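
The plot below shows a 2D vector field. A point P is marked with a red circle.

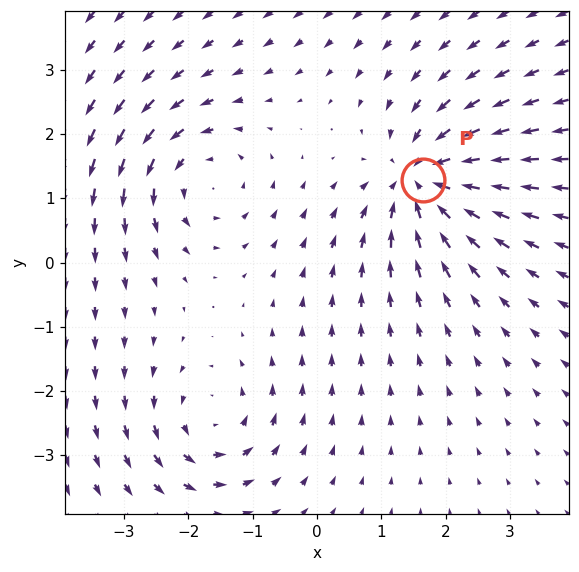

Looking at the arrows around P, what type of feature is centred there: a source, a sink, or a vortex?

At P (1.7, 1.3) the arrows converge inward. Divergence about -5, curl ≈0 — negative divergence with near-zero curl is a sink.

sink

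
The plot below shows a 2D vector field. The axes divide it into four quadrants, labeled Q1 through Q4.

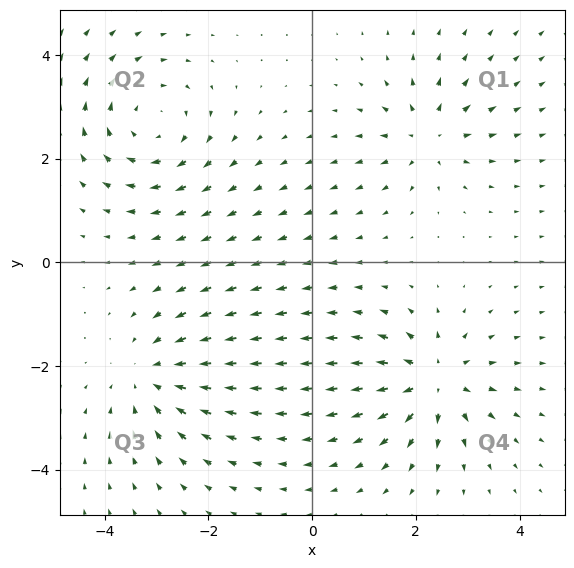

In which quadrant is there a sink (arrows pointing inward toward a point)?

Q3

The sink sits at approximately (-3.1, -2.2), which lies in quadrant Q3. The divergence there is about -4, negative as expected for a sink.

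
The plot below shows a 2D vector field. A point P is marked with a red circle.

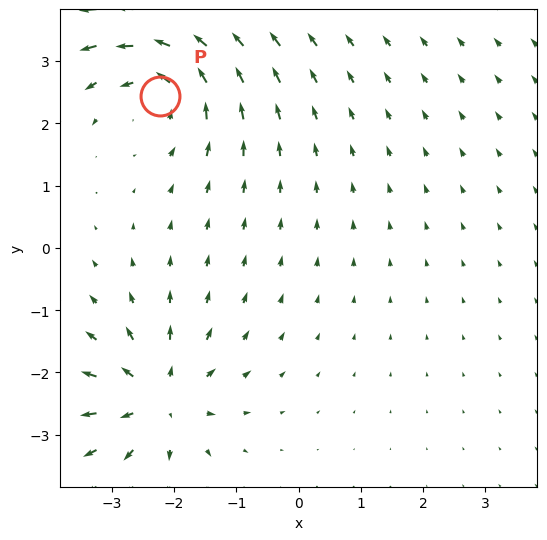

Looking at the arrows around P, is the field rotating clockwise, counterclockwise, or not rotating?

counterclockwise

Near P at (-2.2, 2.4) the arrows circulate counterclockwise. The curl (z-component) there is about +4; positive curl means counterclockwise rotation.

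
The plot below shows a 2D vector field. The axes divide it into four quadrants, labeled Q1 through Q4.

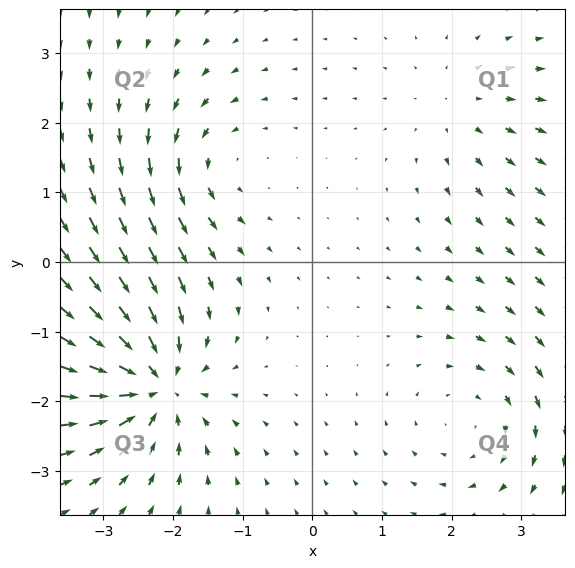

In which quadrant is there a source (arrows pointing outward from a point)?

The source sits at approximately (2.1, 2.2), which lies in quadrant Q1. The divergence there is about +2, positive as expected for a source.

Q1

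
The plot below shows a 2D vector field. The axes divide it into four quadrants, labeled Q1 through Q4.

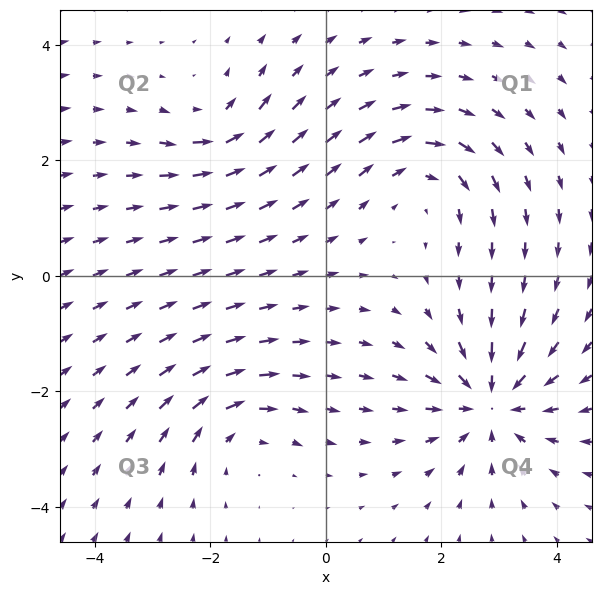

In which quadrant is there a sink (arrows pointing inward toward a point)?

Q4

The sink sits at approximately (2.9, -2.2), which lies in quadrant Q4. The divergence there is about -5, negative as expected for a sink.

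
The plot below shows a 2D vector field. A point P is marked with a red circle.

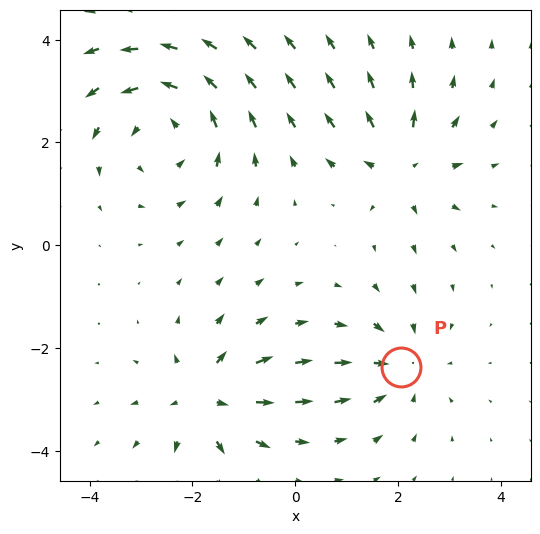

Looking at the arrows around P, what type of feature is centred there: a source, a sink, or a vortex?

At P (2.1, -2.4) the arrows converge inward. Divergence about -3, curl ≈0 — negative divergence with near-zero curl is a sink.

sink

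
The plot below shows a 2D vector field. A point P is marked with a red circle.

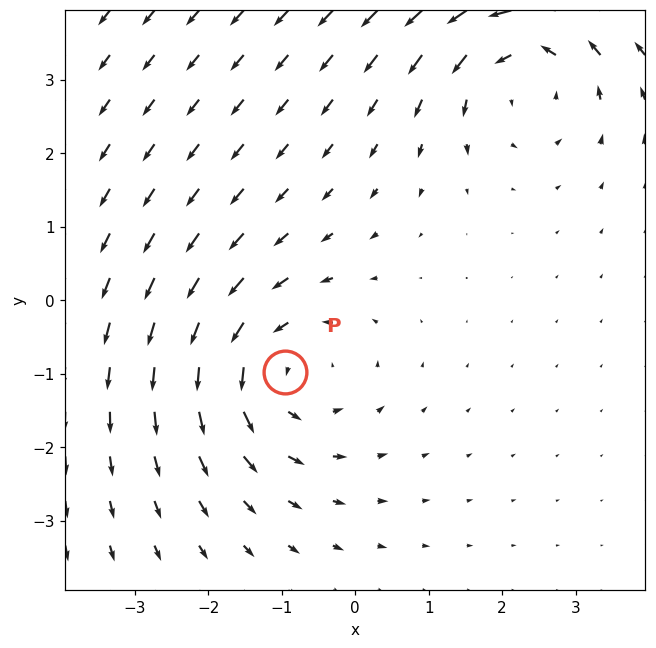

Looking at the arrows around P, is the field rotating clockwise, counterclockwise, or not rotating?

counterclockwise

Near P at (-1.0, -1.0) the arrows circulate counterclockwise. The curl (z-component) there is about +3; positive curl means counterclockwise rotation.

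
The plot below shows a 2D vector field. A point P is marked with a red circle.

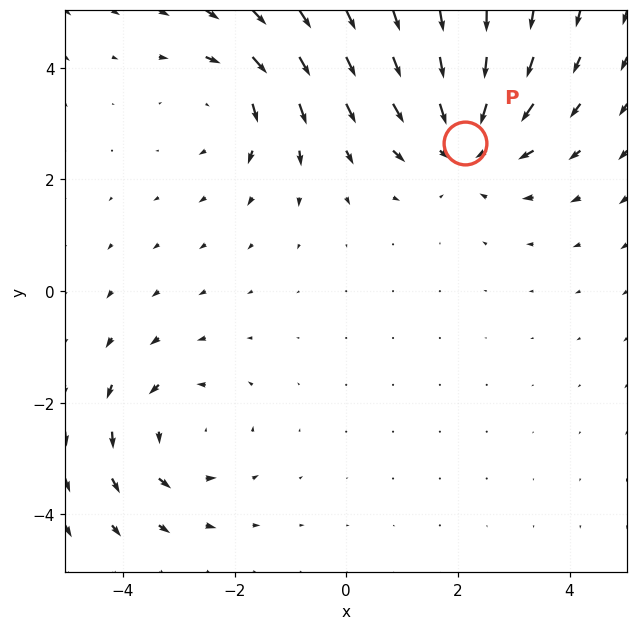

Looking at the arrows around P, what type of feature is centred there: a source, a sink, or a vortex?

At P (2.1, 2.7) the arrows converge inward. Divergence about -4, curl ≈0 — negative divergence with near-zero curl is a sink.

sink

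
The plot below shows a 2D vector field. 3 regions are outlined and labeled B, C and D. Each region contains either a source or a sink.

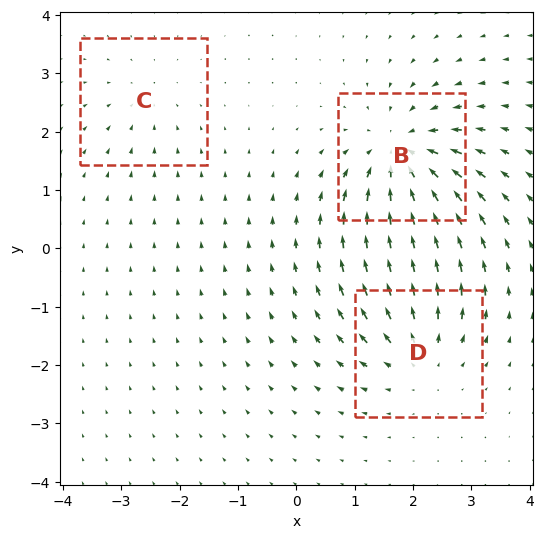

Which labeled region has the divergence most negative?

Divergence at each region's feature centre — B: about -5, C: about -2, D: about +4. Region B is most negative.

B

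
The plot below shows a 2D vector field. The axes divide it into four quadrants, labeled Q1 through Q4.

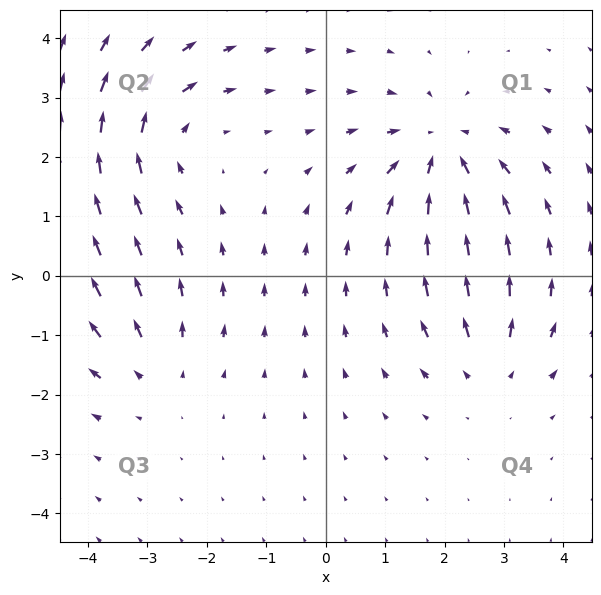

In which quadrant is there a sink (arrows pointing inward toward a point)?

The sink sits at approximately (1.9, 2.1), which lies in quadrant Q1. The divergence there is about -4, negative as expected for a sink.

Q1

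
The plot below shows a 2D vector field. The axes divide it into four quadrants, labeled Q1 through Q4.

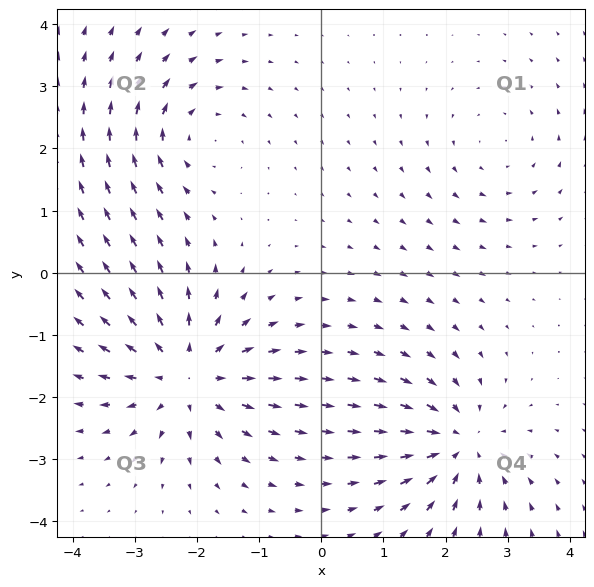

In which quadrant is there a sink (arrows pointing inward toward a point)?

The sink sits at approximately (2.2, -2.8), which lies in quadrant Q4. The divergence there is about -5, negative as expected for a sink.

Q4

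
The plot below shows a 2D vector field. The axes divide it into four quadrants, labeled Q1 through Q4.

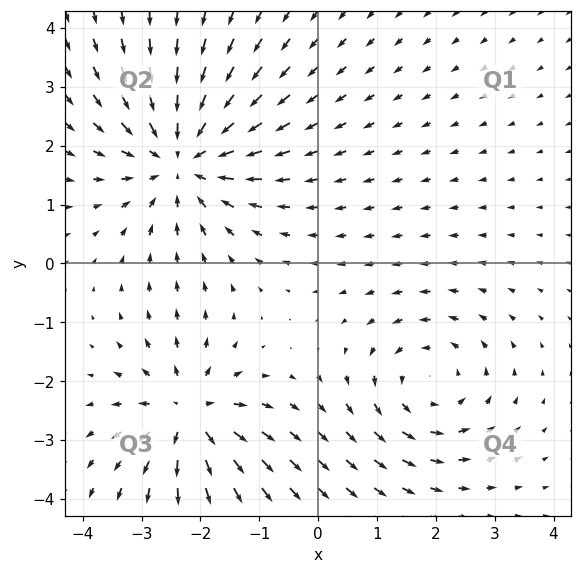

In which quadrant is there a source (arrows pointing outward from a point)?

The source sits at approximately (-2.2, -2.6), which lies in quadrant Q3. The divergence there is about +5, positive as expected for a source.

Q3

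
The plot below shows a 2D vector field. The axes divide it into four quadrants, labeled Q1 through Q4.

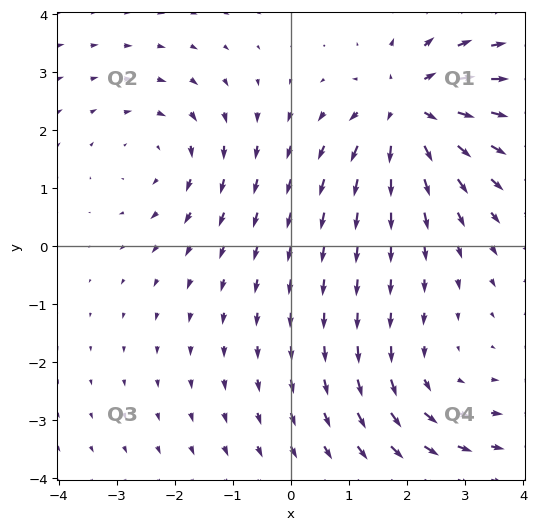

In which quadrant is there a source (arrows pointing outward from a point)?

The source sits at approximately (2.0, 2.4), which lies in quadrant Q1. The divergence there is about +5, positive as expected for a source.

Q1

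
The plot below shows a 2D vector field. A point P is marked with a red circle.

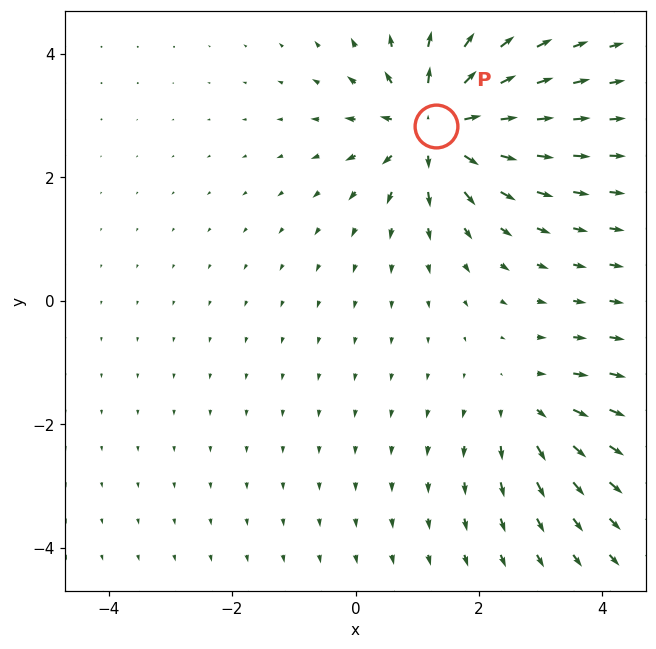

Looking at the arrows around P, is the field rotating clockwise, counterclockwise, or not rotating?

Near P at (1.3, 2.8) the arrows show no circulation. The curl there is ≈0.

not rotating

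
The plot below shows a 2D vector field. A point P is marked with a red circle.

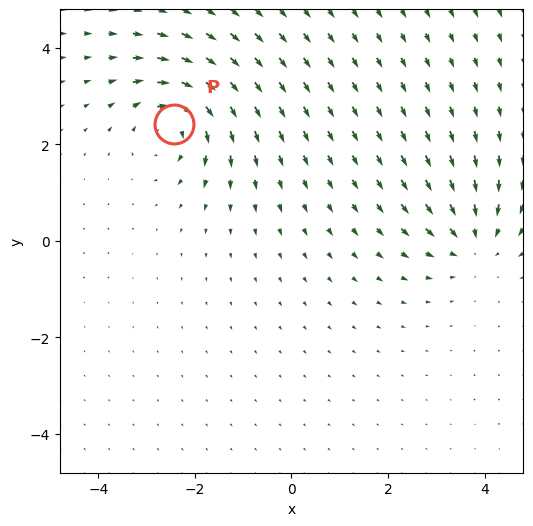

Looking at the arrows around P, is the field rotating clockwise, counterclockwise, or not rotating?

clockwise

Near P at (-2.4, 2.4) the arrows circulate clockwise. The curl (z-component) there is about -6; negative curl means clockwise rotation.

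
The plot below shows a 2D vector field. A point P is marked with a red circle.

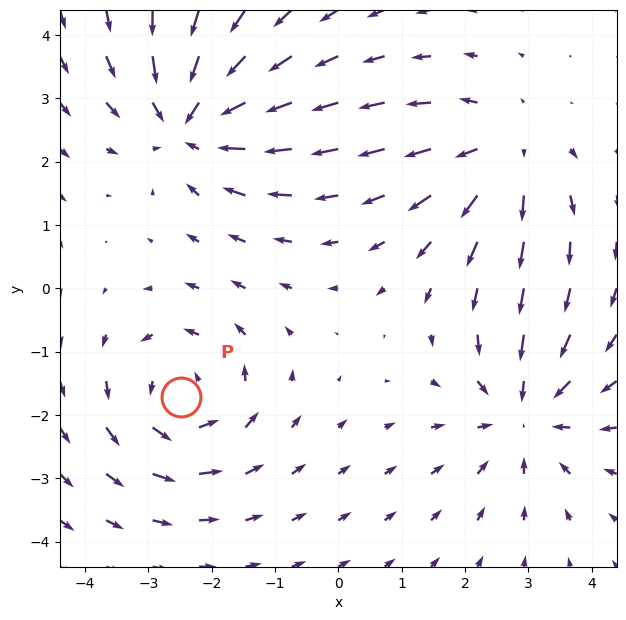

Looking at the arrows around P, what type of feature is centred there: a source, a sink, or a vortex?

At P (-2.5, -1.7) the arrows circulate counterclockwise. Divergence ≈0, curl about +4 — near-zero divergence with nonzero curl is a vortex.

vortex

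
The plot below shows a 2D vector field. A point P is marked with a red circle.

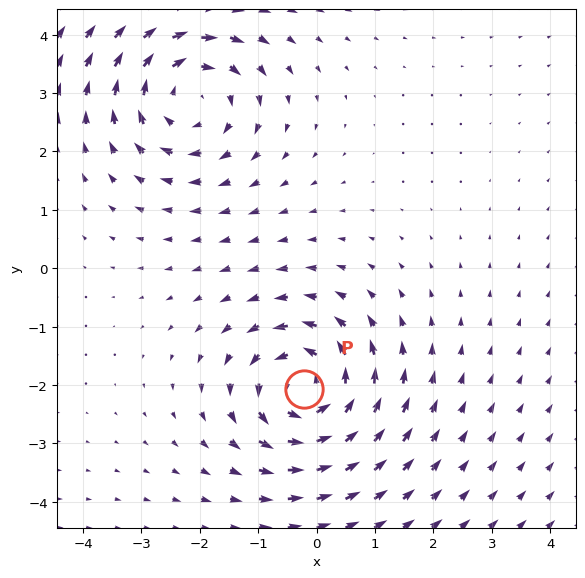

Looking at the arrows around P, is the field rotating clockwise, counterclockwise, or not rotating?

Near P at (-0.2, -2.1) the arrows circulate counterclockwise. The curl (z-component) there is about +6; positive curl means counterclockwise rotation.

counterclockwise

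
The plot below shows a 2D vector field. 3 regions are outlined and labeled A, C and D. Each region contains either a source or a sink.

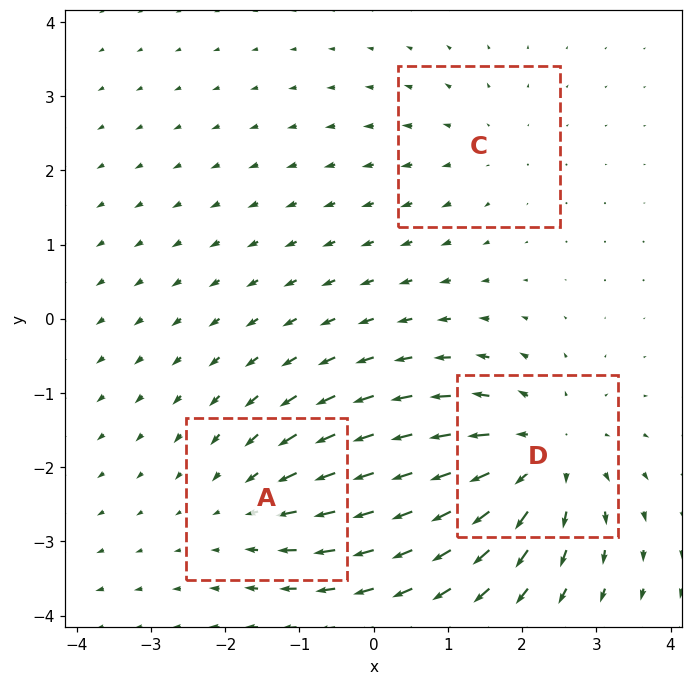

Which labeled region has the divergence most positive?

D

Divergence at each region's feature centre — A: about -3, C: about +2, D: about +4. Region D is most positive.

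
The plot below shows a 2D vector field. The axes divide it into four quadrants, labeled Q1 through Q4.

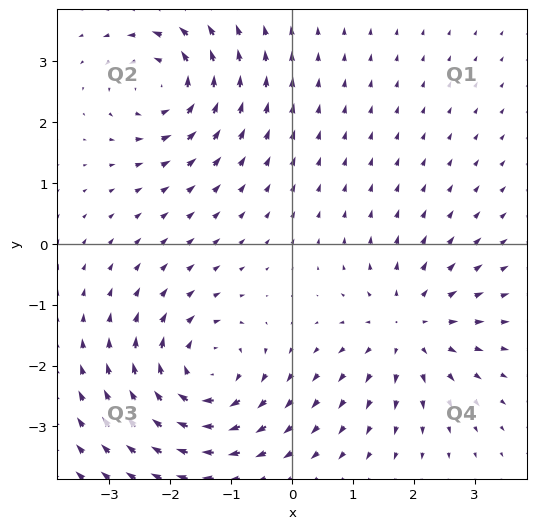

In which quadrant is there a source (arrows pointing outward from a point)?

The source sits at approximately (1.9, -1.4), which lies in quadrant Q4. The divergence there is about +4, positive as expected for a source.

Q4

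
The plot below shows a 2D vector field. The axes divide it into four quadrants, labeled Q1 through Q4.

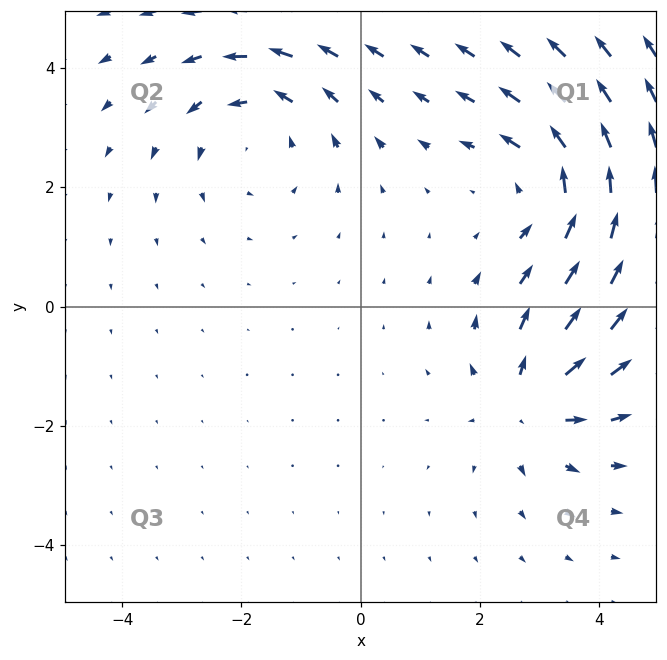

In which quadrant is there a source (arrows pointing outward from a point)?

The source sits at approximately (2.8, -1.6), which lies in quadrant Q4. The divergence there is about +5, positive as expected for a source.

Q4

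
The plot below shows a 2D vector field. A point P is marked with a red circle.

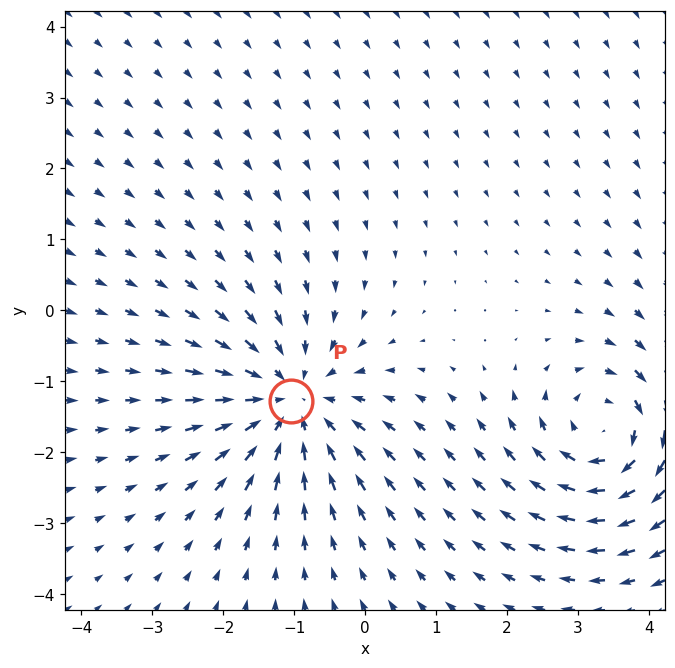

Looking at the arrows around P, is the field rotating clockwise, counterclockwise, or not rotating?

Near P at (-1.1, -1.3) the arrows show no circulation. The curl there is ≈0.

not rotating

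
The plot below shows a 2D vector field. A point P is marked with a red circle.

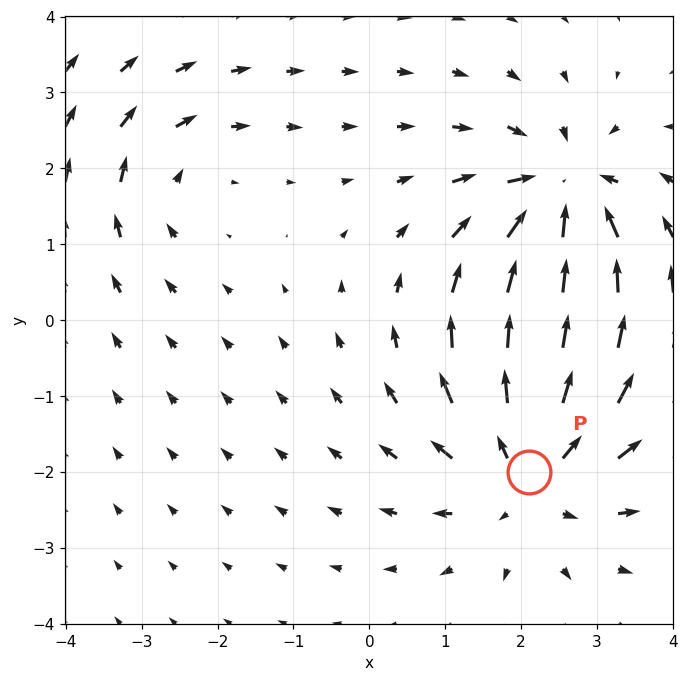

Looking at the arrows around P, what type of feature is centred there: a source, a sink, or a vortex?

source

At P (2.1, -2.0) the arrows spread outward. Divergence about +4, curl ≈0 — positive divergence with near-zero curl is a source.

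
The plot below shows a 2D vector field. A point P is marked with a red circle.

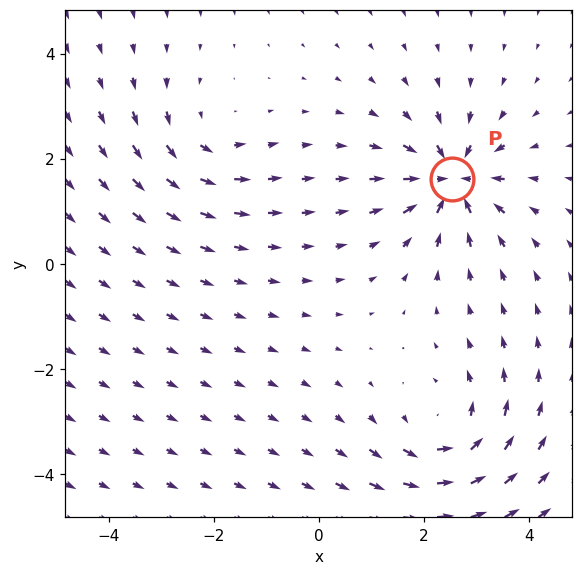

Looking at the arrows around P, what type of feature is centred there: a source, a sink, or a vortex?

At P (2.5, 1.6) the arrows converge inward. Divergence about -6, curl ≈0 — negative divergence with near-zero curl is a sink.

sink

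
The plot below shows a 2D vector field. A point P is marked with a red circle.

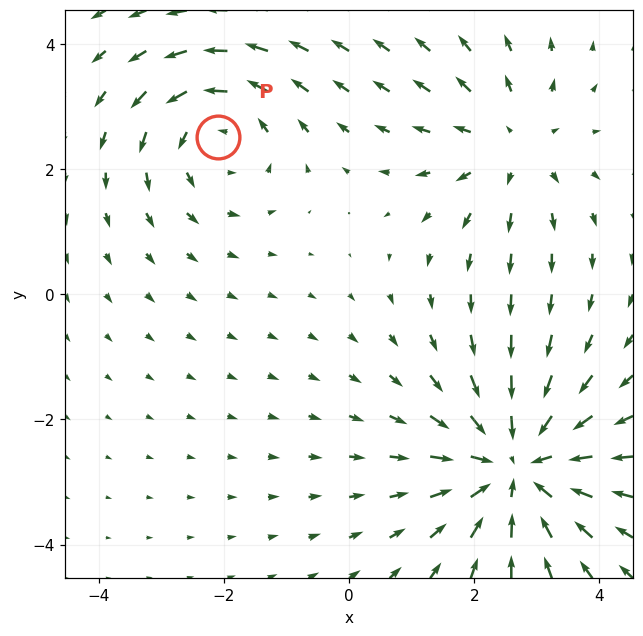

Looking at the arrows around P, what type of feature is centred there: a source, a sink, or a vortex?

At P (-2.1, 2.5) the arrows circulate counterclockwise. Divergence ≈0, curl about +3 — near-zero divergence with nonzero curl is a vortex.

vortex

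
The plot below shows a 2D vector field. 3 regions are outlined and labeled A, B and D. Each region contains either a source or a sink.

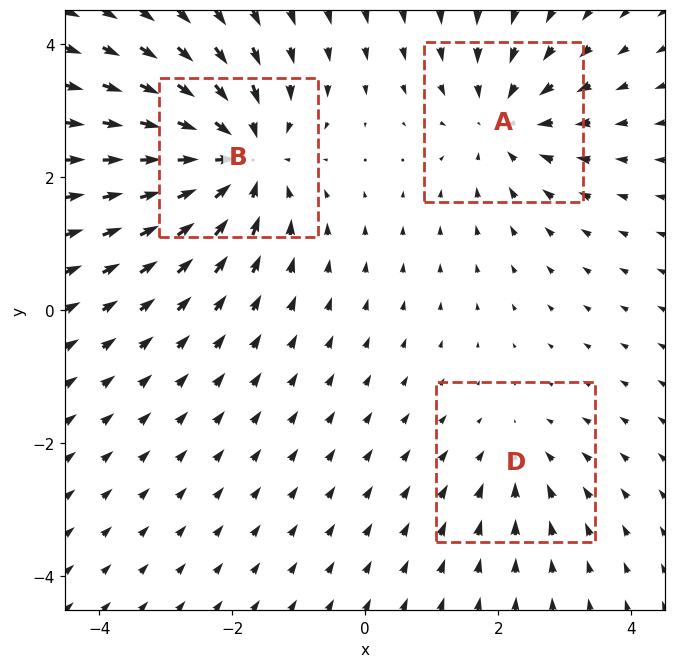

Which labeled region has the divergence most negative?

B

Divergence at each region's feature centre — A: about -4, B: about -5, D: about -2. Region B is most negative.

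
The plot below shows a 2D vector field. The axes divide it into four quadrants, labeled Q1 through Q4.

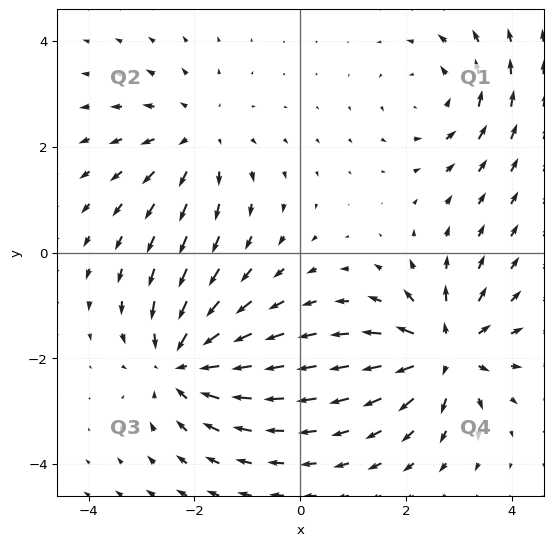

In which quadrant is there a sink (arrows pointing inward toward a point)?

Q3

The sink sits at approximately (-2.2, -2.1), which lies in quadrant Q3. The divergence there is about -5, negative as expected for a sink.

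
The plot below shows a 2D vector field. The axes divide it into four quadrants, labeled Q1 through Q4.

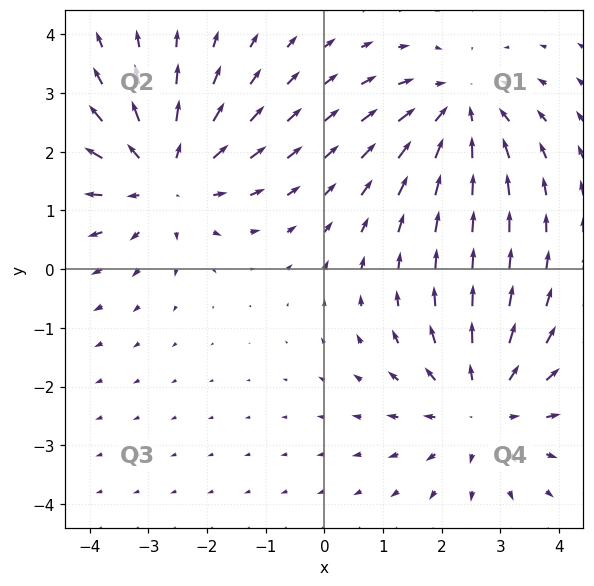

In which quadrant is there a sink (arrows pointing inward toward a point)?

Q1

The sink sits at approximately (2.3, 2.7), which lies in quadrant Q1. The divergence there is about -3, negative as expected for a sink.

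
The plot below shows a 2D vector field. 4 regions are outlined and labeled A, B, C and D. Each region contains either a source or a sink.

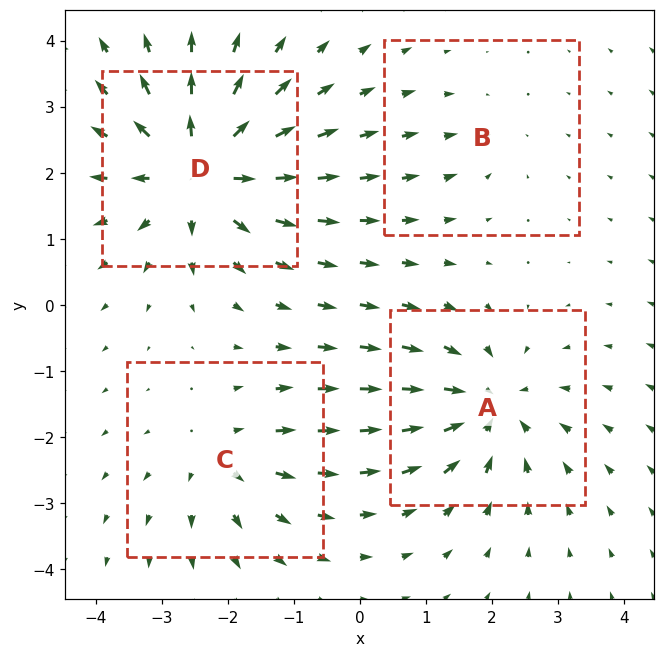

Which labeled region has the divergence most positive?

Divergence at each region's feature centre — A: about -5, B: about -2, C: about +4, D: about +7. Region D is most positive.

D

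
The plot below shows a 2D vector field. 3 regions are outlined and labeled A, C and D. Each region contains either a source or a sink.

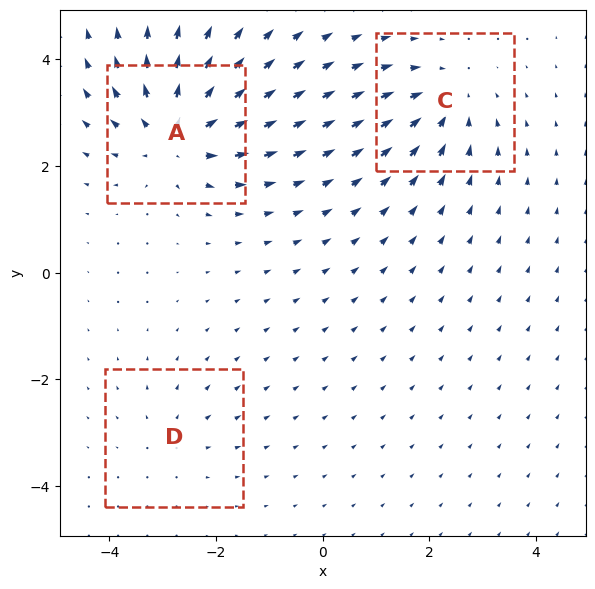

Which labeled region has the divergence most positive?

A

Divergence at each region's feature centre — A: about +5, C: about -4, D: about +2. Region A is most positive.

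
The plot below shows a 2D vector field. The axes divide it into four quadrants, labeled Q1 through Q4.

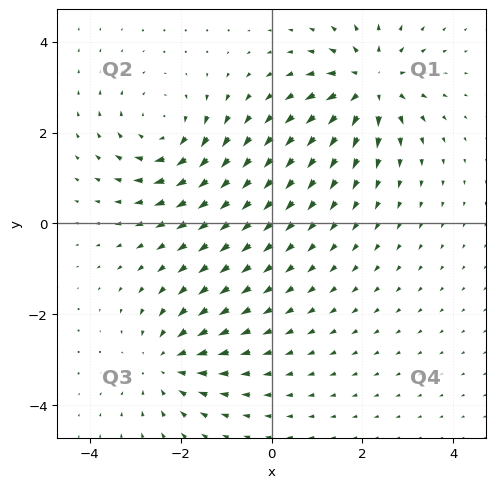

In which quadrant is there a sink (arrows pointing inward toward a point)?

Q3

The sink sits at approximately (-2.3, -3.1), which lies in quadrant Q3. The divergence there is about -4, negative as expected for a sink.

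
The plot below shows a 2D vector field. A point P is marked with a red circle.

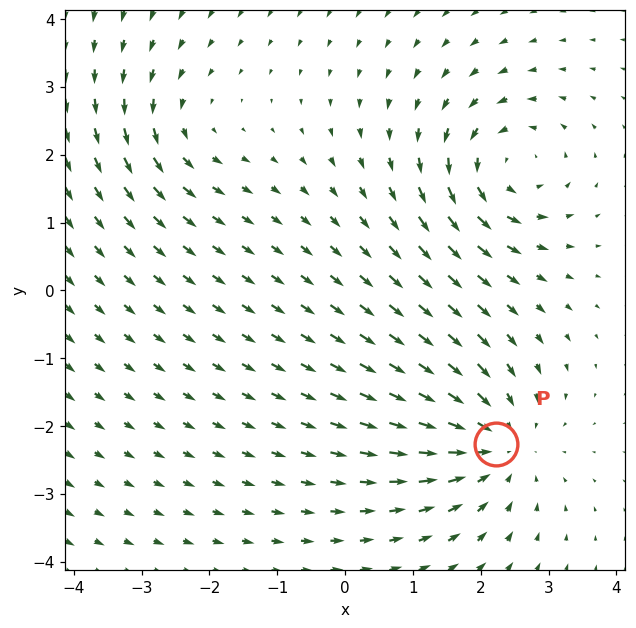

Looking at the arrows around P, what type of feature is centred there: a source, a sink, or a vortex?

sink

At P (2.2, -2.3) the arrows converge inward. Divergence about -4, curl ≈0 — negative divergence with near-zero curl is a sink.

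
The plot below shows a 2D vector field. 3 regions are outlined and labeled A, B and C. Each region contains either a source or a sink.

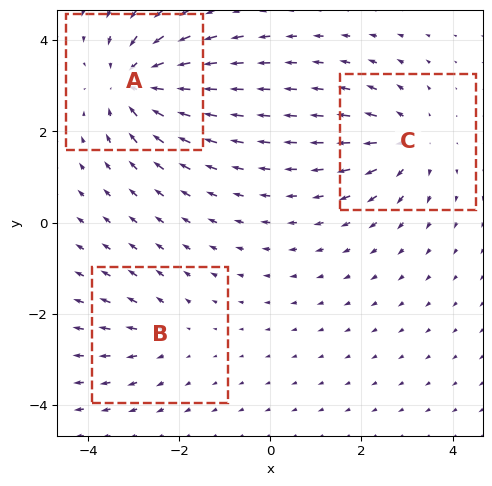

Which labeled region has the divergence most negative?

A

Divergence at each region's feature centre — A: about -5, B: about +2, C: about +3. Region A is most negative.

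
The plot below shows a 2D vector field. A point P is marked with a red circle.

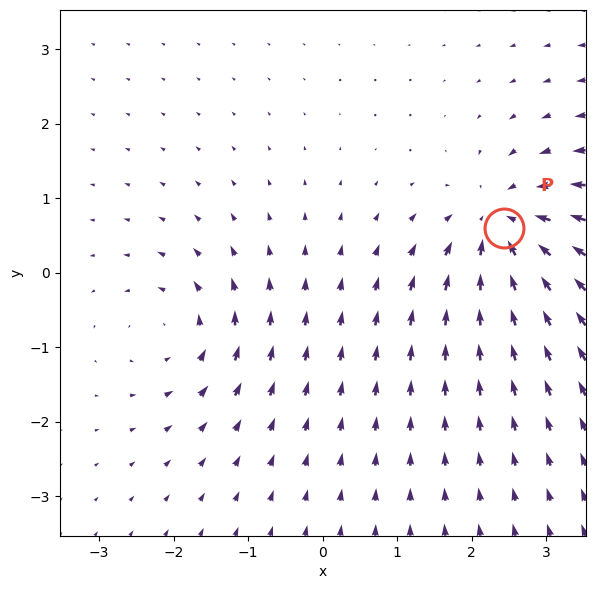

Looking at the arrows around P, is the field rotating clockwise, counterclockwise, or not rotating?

Near P at (2.4, 0.6) the arrows show no circulation. The curl there is ≈0.

not rotating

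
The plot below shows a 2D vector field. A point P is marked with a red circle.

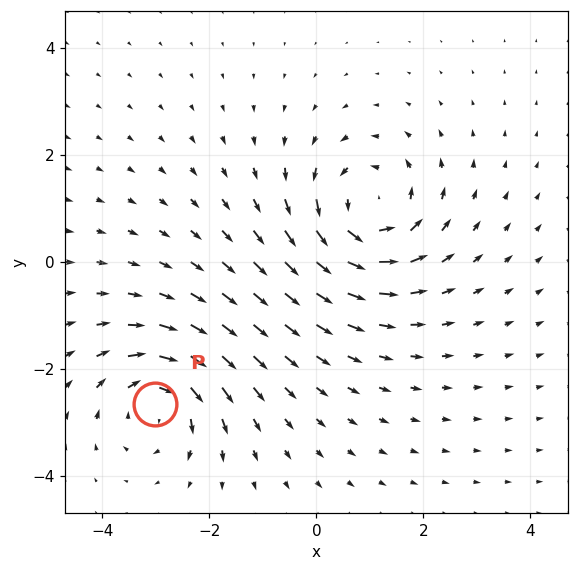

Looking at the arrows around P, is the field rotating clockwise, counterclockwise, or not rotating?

clockwise

Near P at (-3.0, -2.6) the arrows circulate clockwise. The curl (z-component) there is about -4; negative curl means clockwise rotation.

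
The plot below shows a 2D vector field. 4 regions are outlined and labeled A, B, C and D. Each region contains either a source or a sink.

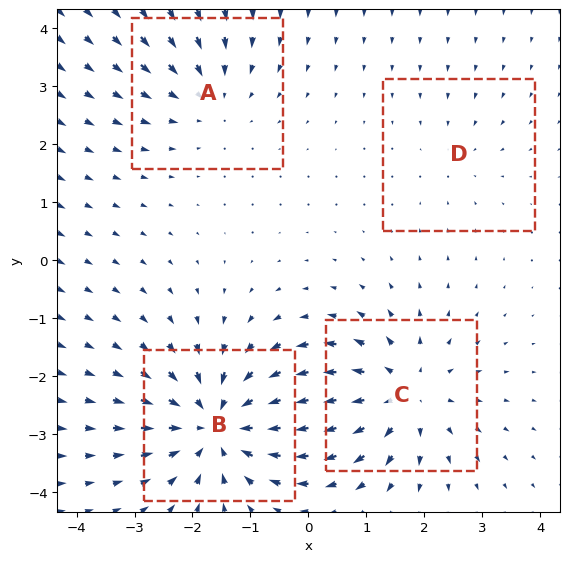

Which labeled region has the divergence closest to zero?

Divergence at each region's feature centre — A: about -3, B: about -6, C: about +5, D: about -2. Region D is closest to zero.

D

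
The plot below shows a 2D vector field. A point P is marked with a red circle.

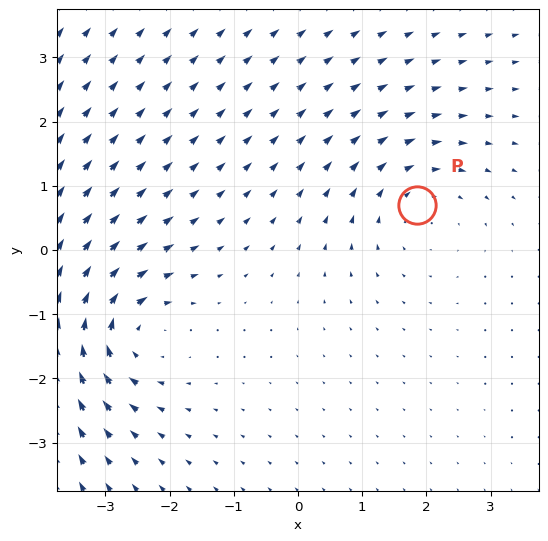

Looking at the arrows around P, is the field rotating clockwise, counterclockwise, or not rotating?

Near P at (1.9, 0.7) the arrows circulate clockwise. The curl (z-component) there is about -3; negative curl means clockwise rotation.

clockwise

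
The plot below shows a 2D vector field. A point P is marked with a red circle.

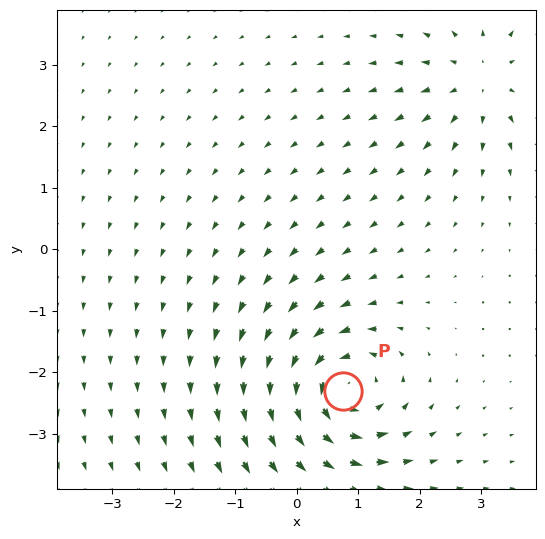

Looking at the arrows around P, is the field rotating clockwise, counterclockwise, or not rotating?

counterclockwise

Near P at (0.8, -2.3) the arrows circulate counterclockwise. The curl (z-component) there is about +6; positive curl means counterclockwise rotation.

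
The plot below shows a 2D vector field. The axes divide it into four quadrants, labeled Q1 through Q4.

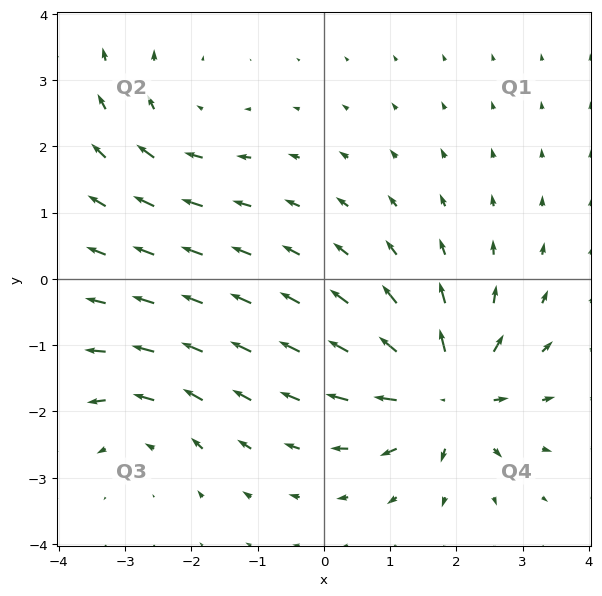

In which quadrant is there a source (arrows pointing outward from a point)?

The source sits at approximately (1.8, -1.7), which lies in quadrant Q4. The divergence there is about +6, positive as expected for a source.

Q4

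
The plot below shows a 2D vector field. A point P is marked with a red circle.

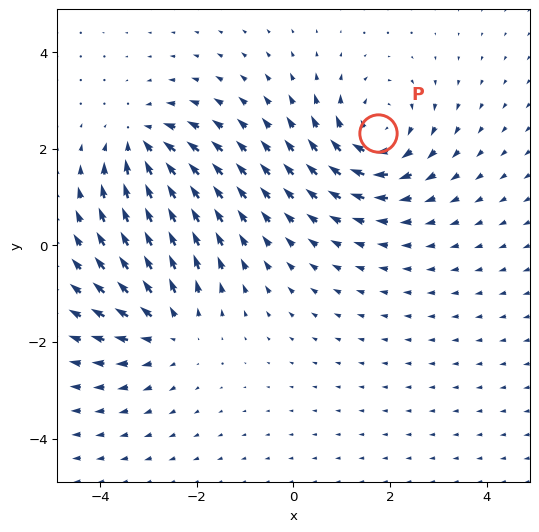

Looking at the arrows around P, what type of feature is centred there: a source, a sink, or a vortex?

vortex

At P (1.8, 2.3) the arrows circulate clockwise. Divergence ≈0, curl about -4 — near-zero divergence with nonzero curl is a vortex.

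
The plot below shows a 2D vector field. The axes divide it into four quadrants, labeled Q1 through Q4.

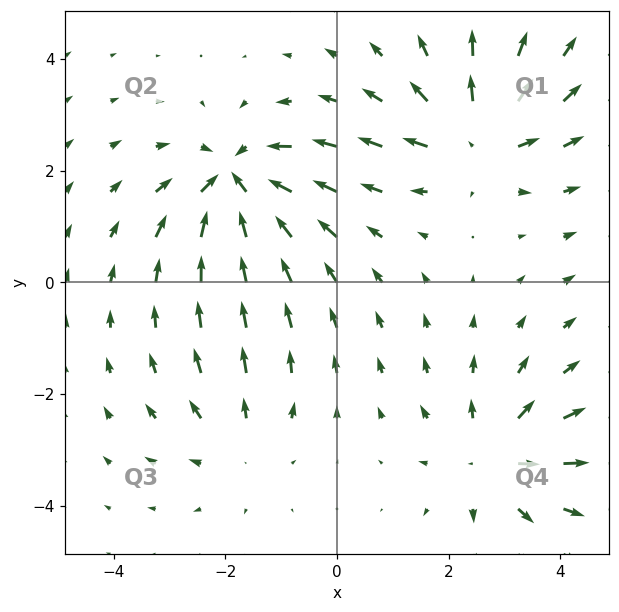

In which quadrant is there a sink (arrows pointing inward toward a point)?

Q2

The sink sits at approximately (-1.8, 1.8), which lies in quadrant Q2. The divergence there is about -5, negative as expected for a sink.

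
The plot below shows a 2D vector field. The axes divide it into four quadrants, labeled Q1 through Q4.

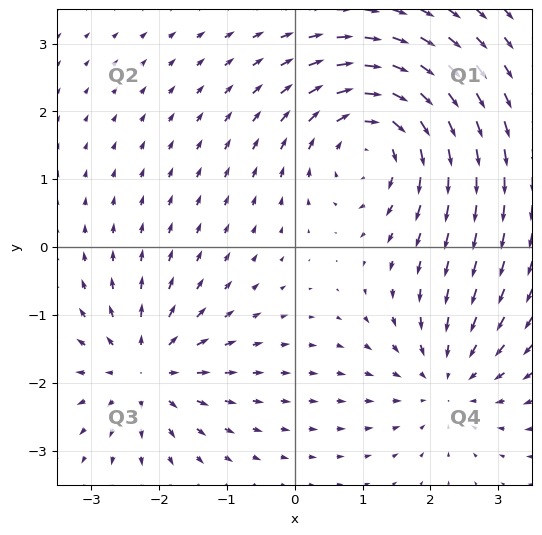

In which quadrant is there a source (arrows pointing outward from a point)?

Q3

The source sits at approximately (-2.2, -1.8), which lies in quadrant Q3. The divergence there is about +5, positive as expected for a source.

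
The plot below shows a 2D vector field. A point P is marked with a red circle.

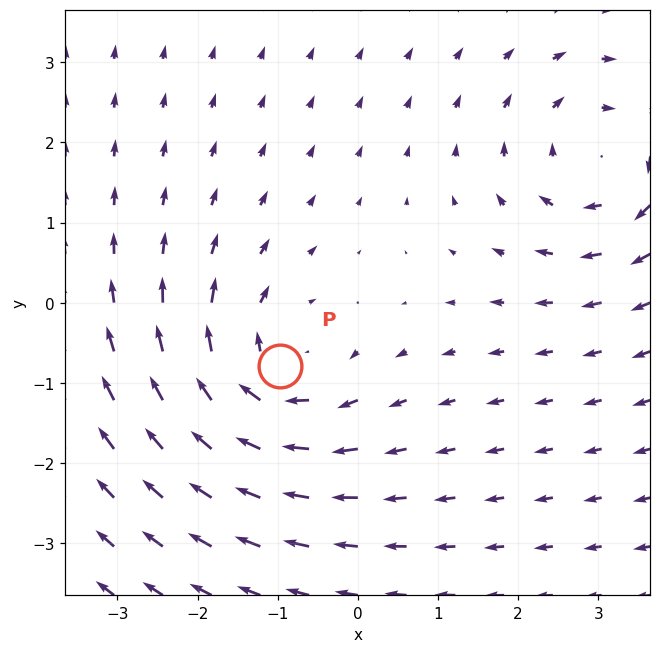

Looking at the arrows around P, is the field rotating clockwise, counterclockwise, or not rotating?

clockwise

Near P at (-1.0, -0.8) the arrows circulate clockwise. The curl (z-component) there is about -5; negative curl means clockwise rotation.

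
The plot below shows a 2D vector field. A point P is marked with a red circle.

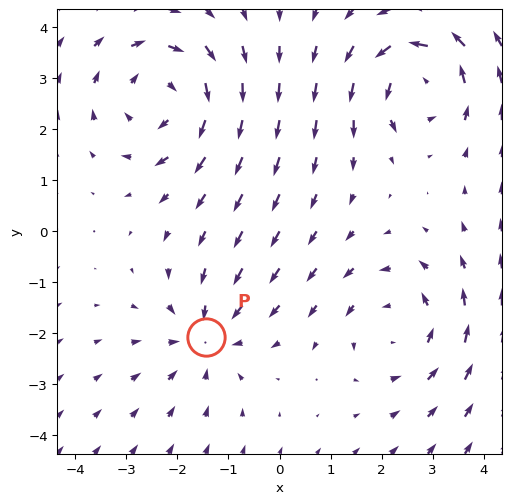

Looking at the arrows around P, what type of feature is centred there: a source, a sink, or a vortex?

sink

At P (-1.4, -2.1) the arrows converge inward. Divergence about -3, curl ≈0 — negative divergence with near-zero curl is a sink.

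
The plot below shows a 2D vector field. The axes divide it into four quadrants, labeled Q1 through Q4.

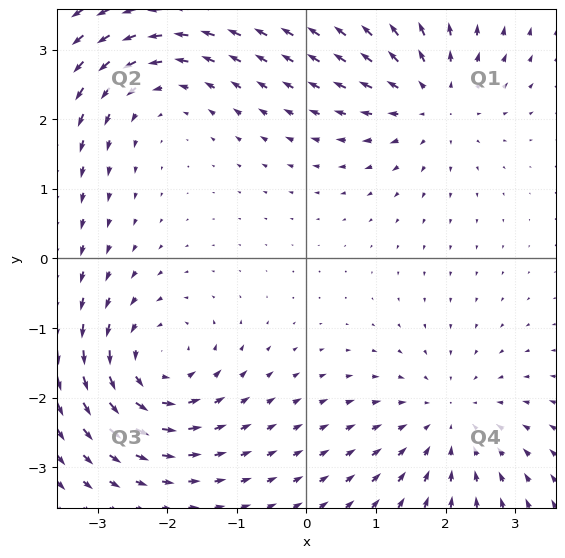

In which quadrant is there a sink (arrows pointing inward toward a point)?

Q4

The sink sits at approximately (2.0, -2.4), which lies in quadrant Q4. The divergence there is about -4, negative as expected for a sink.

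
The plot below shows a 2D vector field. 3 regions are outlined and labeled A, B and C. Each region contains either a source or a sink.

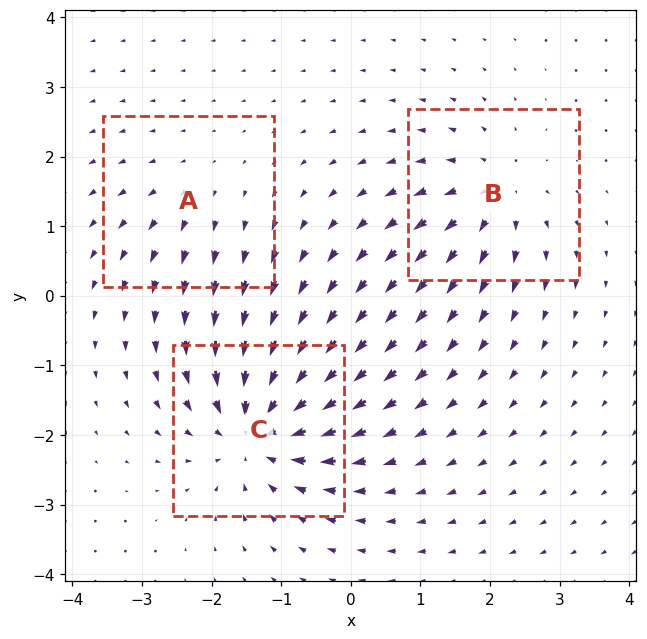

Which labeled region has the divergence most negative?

Divergence at each region's feature centre — A: about +2, B: about +4, C: about -6. Region C is most negative.

C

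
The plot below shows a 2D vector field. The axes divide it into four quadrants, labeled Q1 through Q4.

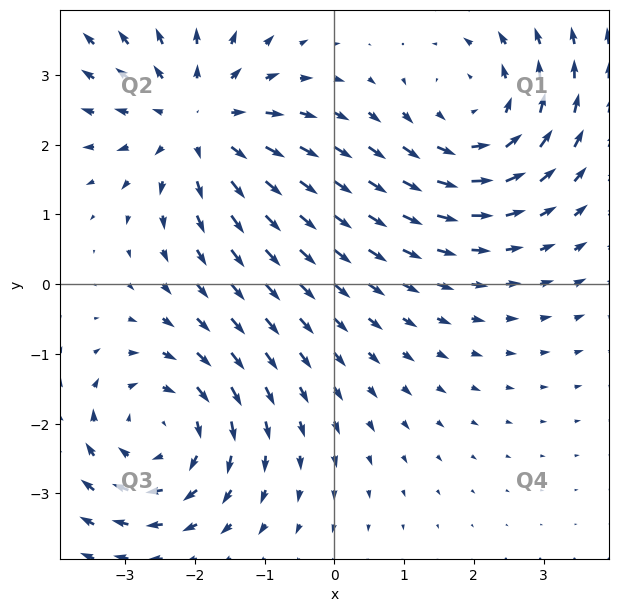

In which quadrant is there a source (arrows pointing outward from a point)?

Q2

The source sits at approximately (-1.9, 2.3), which lies in quadrant Q2. The divergence there is about +3, positive as expected for a source.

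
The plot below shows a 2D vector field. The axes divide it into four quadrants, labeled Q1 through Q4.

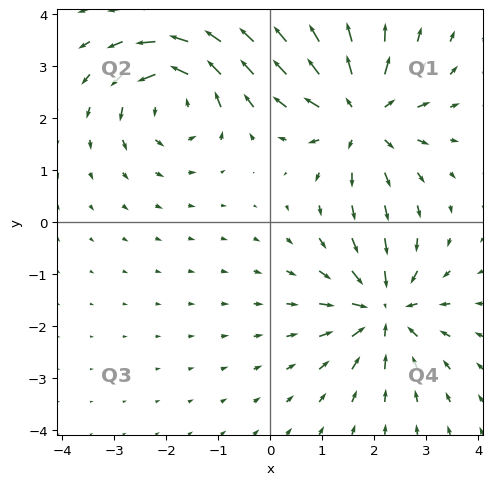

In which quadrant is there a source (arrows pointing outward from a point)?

The source sits at approximately (1.7, 2.0), which lies in quadrant Q1. The divergence there is about +4, positive as expected for a source.

Q1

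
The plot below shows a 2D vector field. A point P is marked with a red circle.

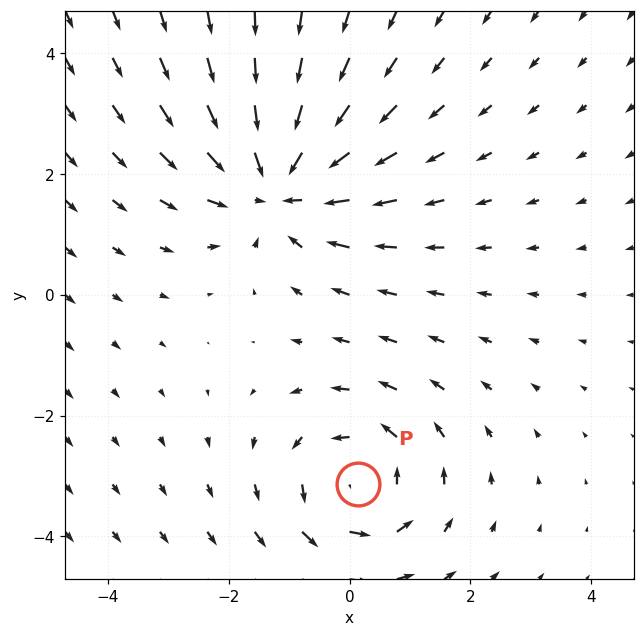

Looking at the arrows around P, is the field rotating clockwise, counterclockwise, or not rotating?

Near P at (0.1, -3.1) the arrows circulate counterclockwise. The curl (z-component) there is about +3; positive curl means counterclockwise rotation.

counterclockwise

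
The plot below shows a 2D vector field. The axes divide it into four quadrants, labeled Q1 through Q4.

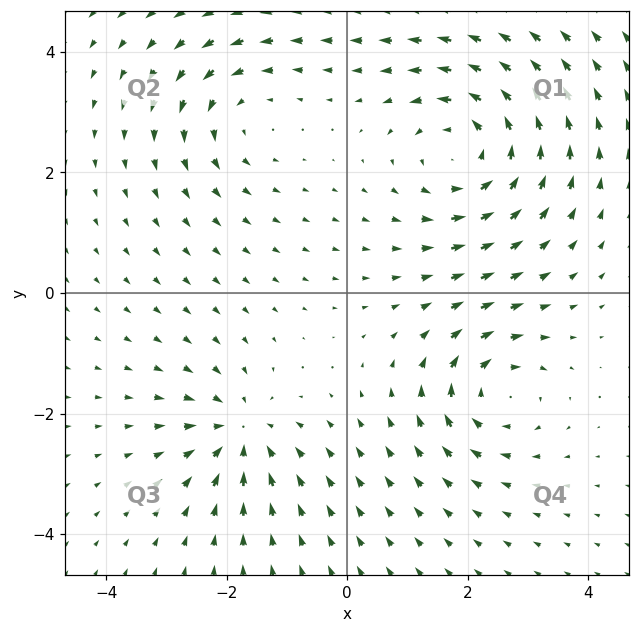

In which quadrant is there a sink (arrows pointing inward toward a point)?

The sink sits at approximately (-1.8, -2.3), which lies in quadrant Q3. The divergence there is about -3, negative as expected for a sink.

Q3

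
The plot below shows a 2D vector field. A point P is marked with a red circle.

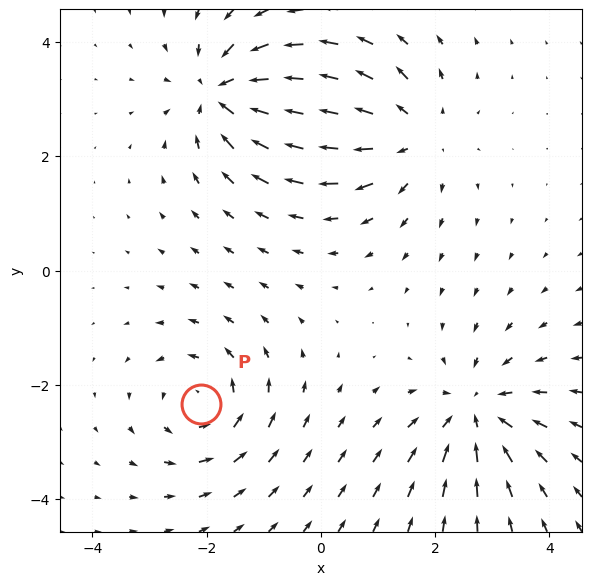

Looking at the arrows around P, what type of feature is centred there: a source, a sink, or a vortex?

At P (-2.1, -2.3) the arrows circulate counterclockwise. Divergence ≈0, curl about +5 — near-zero divergence with nonzero curl is a vortex.

vortex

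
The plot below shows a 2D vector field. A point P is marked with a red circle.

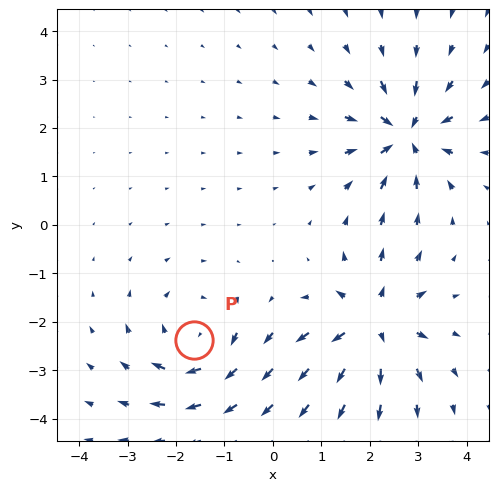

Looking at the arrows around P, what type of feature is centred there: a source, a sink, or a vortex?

vortex

At P (-1.6, -2.4) the arrows circulate clockwise. Divergence ≈0, curl about -5 — near-zero divergence with nonzero curl is a vortex.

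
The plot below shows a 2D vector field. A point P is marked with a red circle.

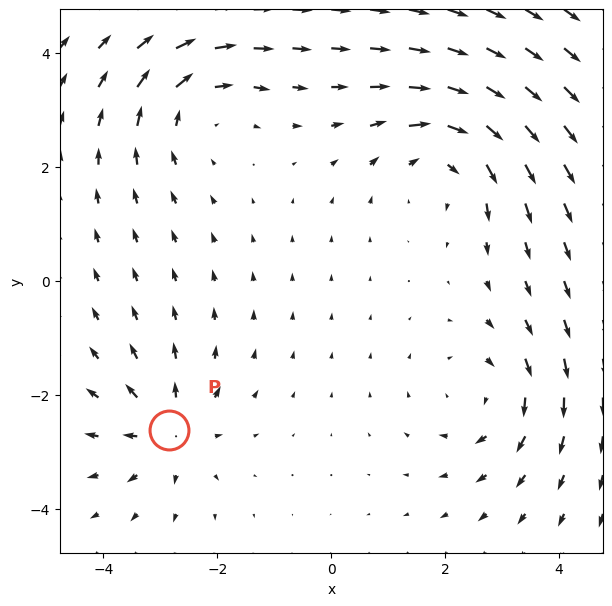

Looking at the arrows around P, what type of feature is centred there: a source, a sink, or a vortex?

At P (-2.9, -2.6) the arrows spread outward. Divergence about +5, curl ≈0 — positive divergence with near-zero curl is a source.

source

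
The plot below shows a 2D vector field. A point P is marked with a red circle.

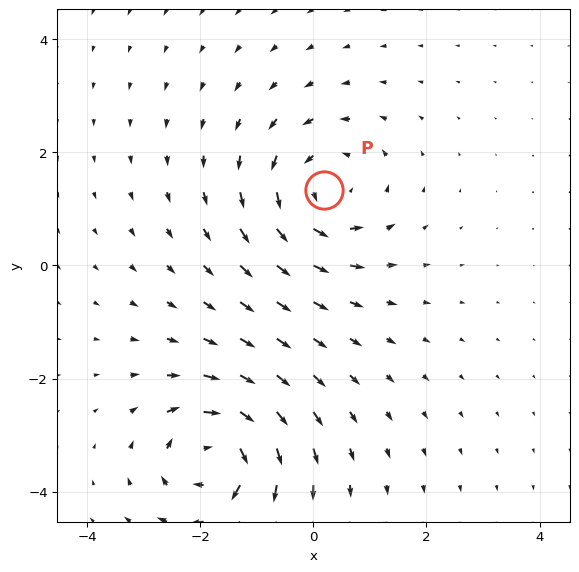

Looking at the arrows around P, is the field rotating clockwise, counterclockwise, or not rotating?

counterclockwise

Near P at (0.2, 1.3) the arrows circulate counterclockwise. The curl (z-component) there is about +4; positive curl means counterclockwise rotation.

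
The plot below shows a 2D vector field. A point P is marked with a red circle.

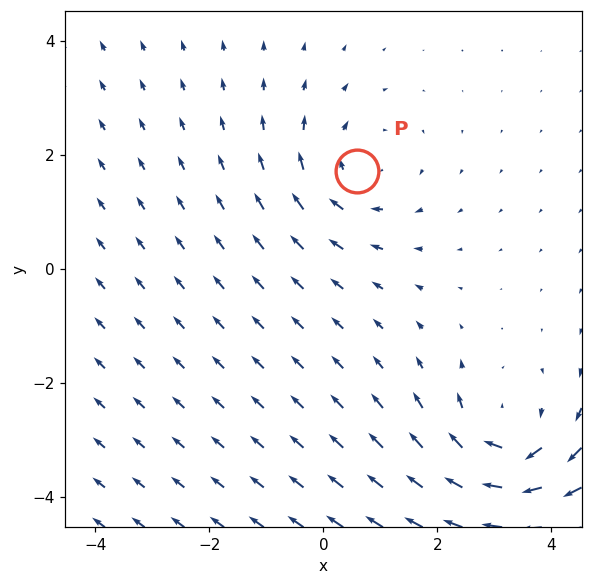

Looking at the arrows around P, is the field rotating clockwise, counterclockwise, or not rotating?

clockwise

Near P at (0.6, 1.7) the arrows circulate clockwise. The curl (z-component) there is about -3; negative curl means clockwise rotation.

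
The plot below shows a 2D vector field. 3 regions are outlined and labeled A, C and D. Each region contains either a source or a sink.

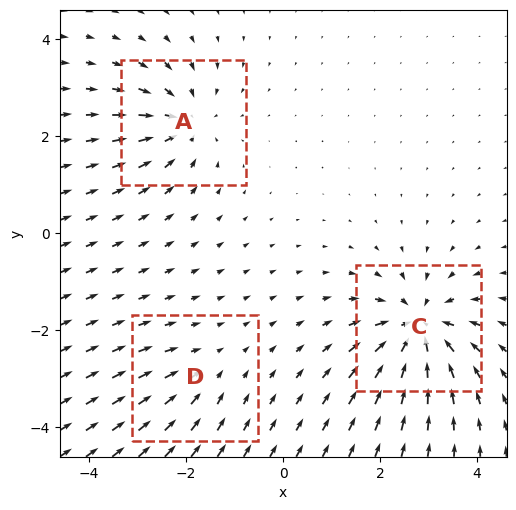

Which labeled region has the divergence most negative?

Divergence at each region's feature centre — A: about -4, C: about -6, D: about -2. Region C is most negative.

C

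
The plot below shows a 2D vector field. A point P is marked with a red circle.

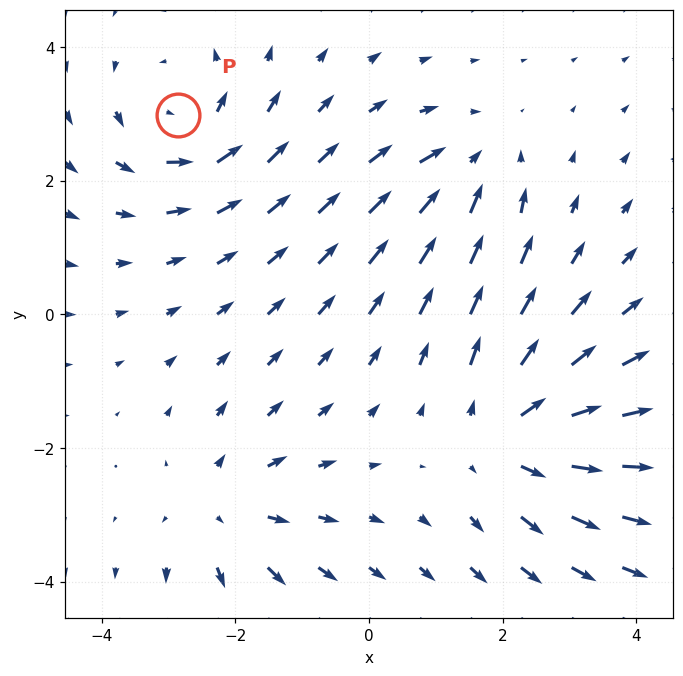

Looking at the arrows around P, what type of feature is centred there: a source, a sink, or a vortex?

vortex

At P (-2.9, 3.0) the arrows circulate counterclockwise. Divergence ≈0, curl about +5 — near-zero divergence with nonzero curl is a vortex.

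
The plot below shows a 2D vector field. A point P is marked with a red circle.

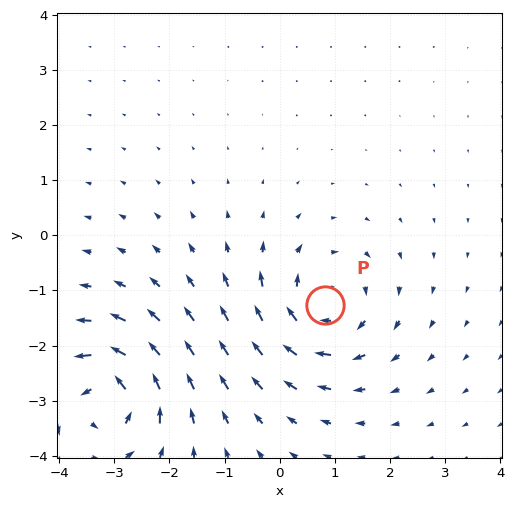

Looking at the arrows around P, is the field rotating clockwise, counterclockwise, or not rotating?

Near P at (0.8, -1.3) the arrows circulate clockwise. The curl (z-component) there is about -4; negative curl means clockwise rotation.

clockwise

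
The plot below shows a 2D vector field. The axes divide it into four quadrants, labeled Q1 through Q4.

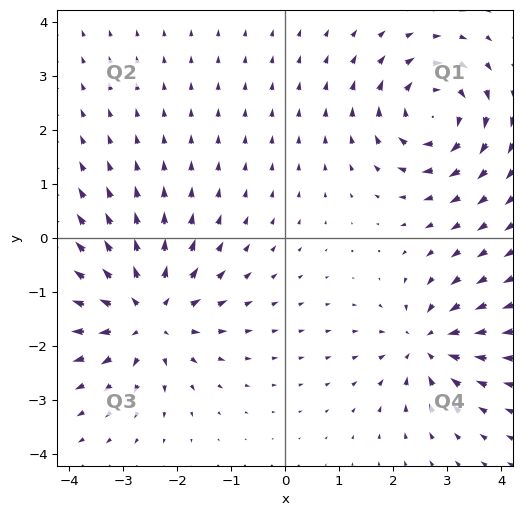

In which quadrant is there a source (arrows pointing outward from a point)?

The source sits at approximately (-2.6, -1.4), which lies in quadrant Q3. The divergence there is about +5, positive as expected for a source.

Q3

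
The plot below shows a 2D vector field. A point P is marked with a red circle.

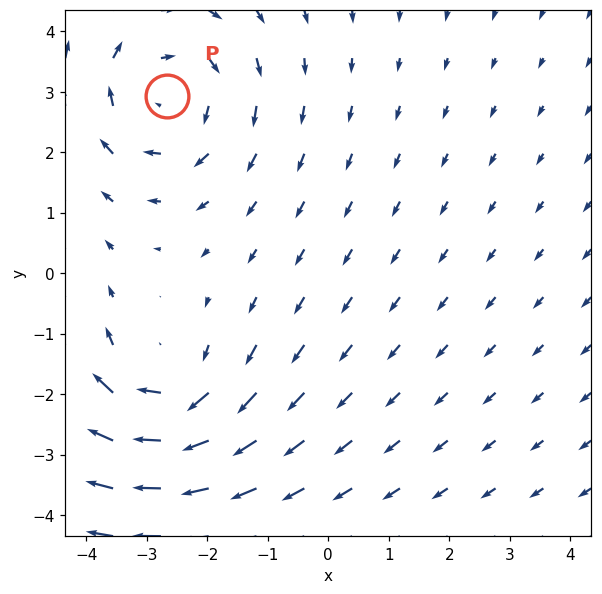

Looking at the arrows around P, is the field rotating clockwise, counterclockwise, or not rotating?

clockwise

Near P at (-2.7, 2.9) the arrows circulate clockwise. The curl (z-component) there is about -3; negative curl means clockwise rotation.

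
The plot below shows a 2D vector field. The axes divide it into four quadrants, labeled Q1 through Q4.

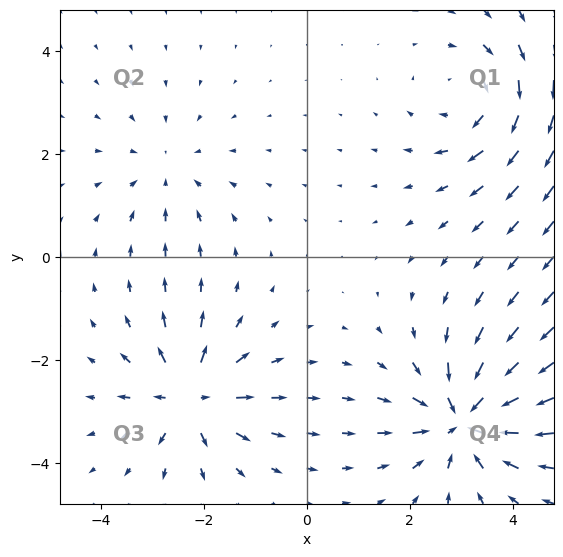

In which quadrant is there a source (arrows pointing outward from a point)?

Q3

The source sits at approximately (-2.3, -2.7), which lies in quadrant Q3. The divergence there is about +5, positive as expected for a source.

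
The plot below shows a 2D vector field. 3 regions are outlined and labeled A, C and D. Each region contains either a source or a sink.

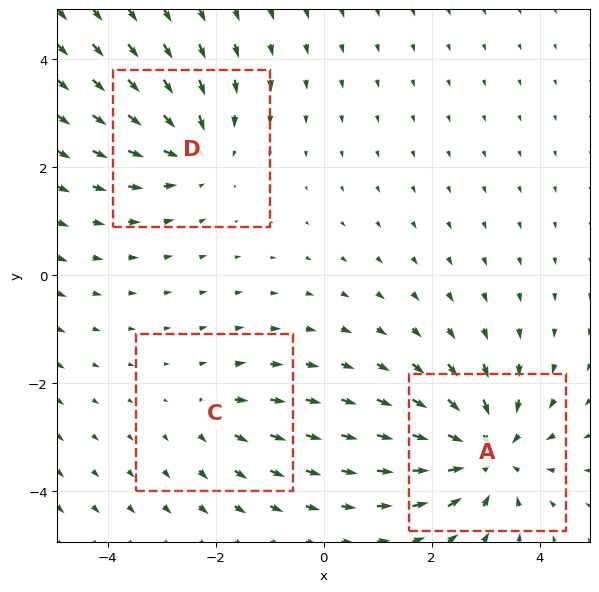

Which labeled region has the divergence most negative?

A

Divergence at each region's feature centre — A: about -5, C: about +2, D: about -3. Region A is most negative.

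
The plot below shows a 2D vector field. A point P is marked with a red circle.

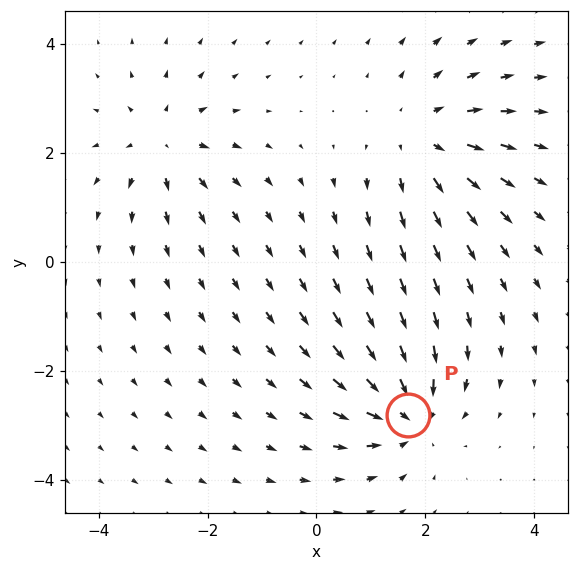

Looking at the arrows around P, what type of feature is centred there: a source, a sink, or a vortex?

At P (1.7, -2.8) the arrows converge inward. Divergence about -5, curl ≈0 — negative divergence with near-zero curl is a sink.

sink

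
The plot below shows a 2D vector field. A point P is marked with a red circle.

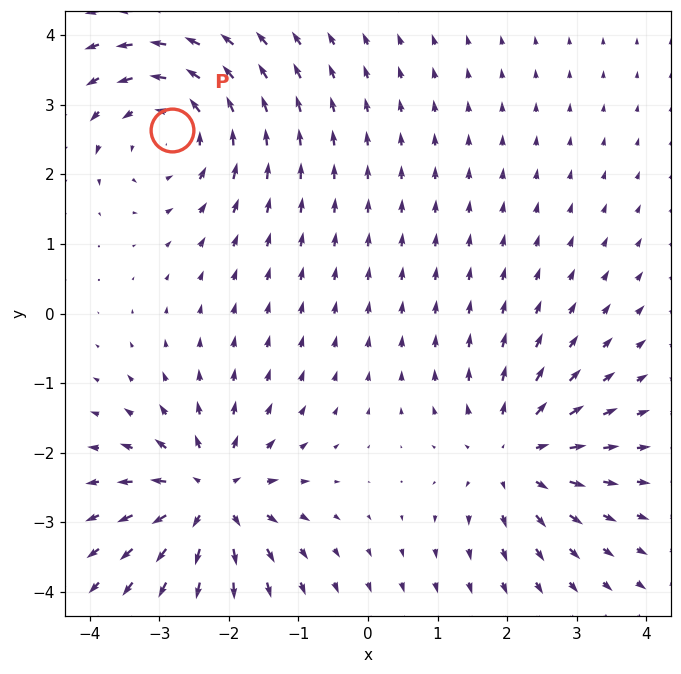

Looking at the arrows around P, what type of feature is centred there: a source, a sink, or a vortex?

vortex

At P (-2.8, 2.6) the arrows circulate counterclockwise. Divergence ≈0, curl about +4 — near-zero divergence with nonzero curl is a vortex.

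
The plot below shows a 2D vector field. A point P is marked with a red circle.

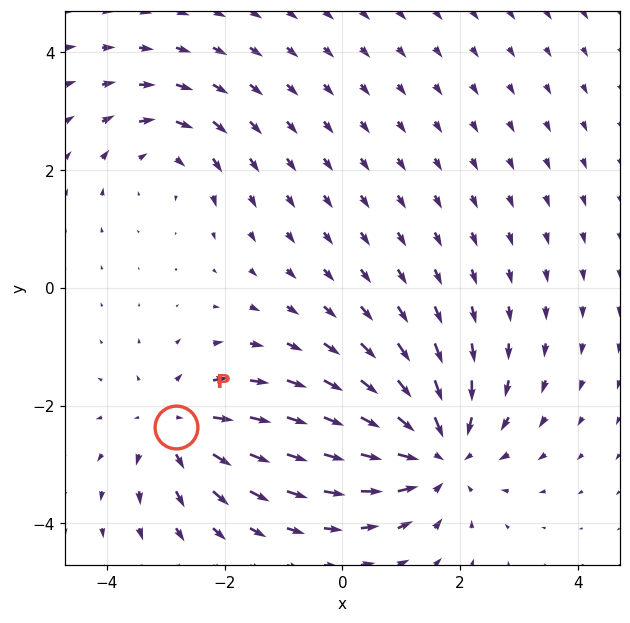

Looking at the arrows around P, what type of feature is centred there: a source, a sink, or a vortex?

At P (-2.8, -2.4) the arrows spread outward. Divergence about +4, curl ≈0 — positive divergence with near-zero curl is a source.

source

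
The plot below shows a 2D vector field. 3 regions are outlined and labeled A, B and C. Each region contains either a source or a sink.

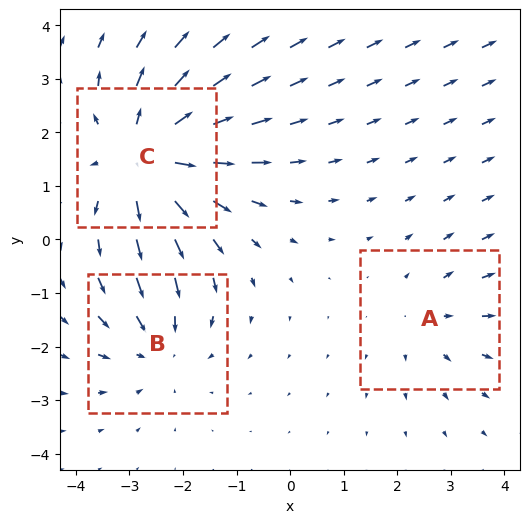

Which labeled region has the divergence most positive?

C

Divergence at each region's feature centre — A: about +2, B: about -3, C: about +4. Region C is most positive.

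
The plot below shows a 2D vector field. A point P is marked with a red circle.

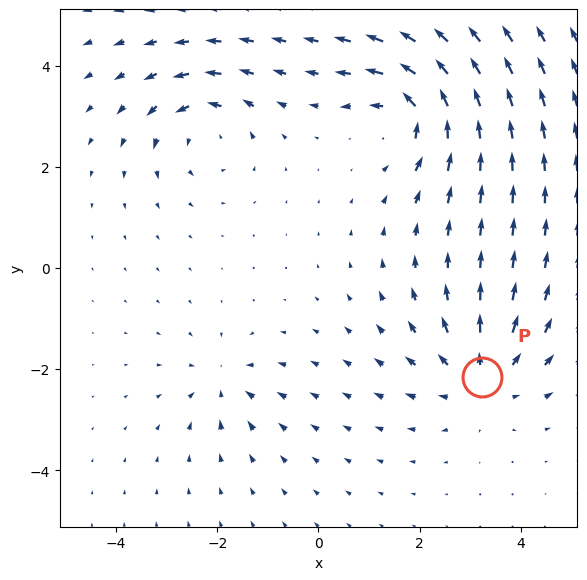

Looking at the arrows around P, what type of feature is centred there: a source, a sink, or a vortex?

source

At P (3.2, -2.2) the arrows spread outward. Divergence about +4, curl ≈0 — positive divergence with near-zero curl is a source.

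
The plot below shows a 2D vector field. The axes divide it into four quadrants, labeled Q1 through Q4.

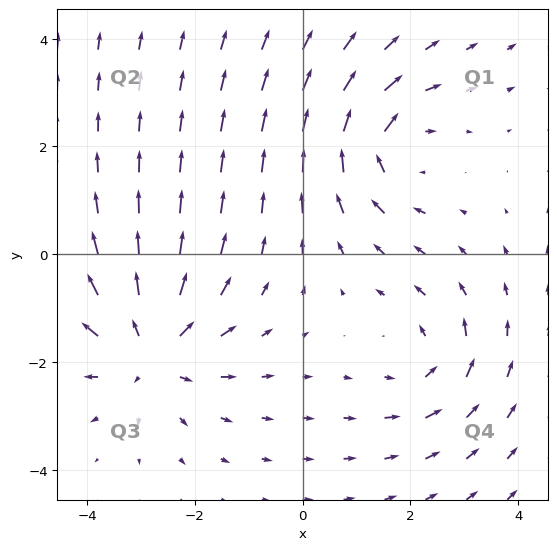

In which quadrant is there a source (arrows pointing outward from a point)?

The source sits at approximately (-2.8, -1.8), which lies in quadrant Q3. The divergence there is about +4, positive as expected for a source.

Q3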